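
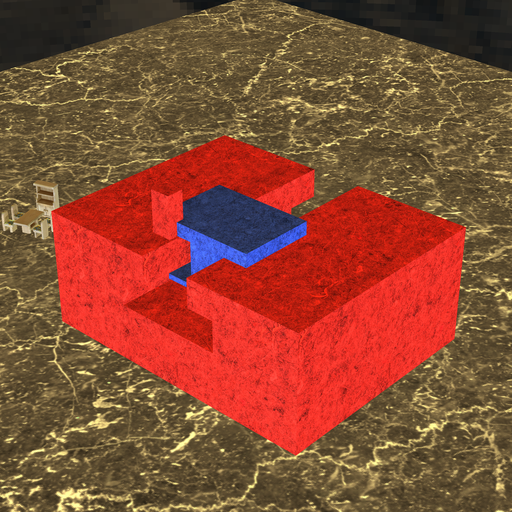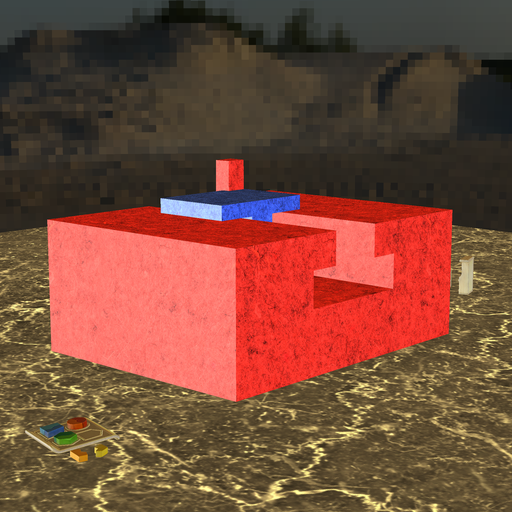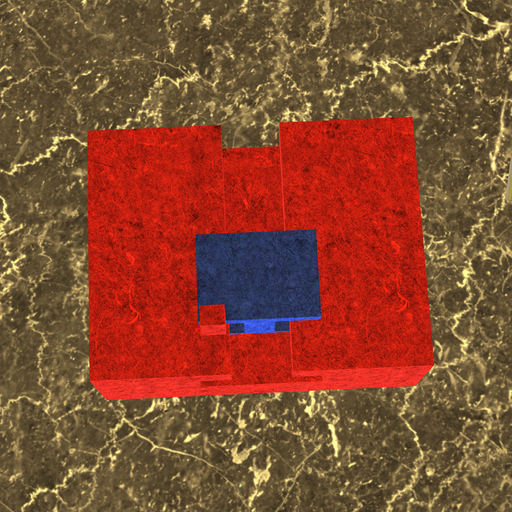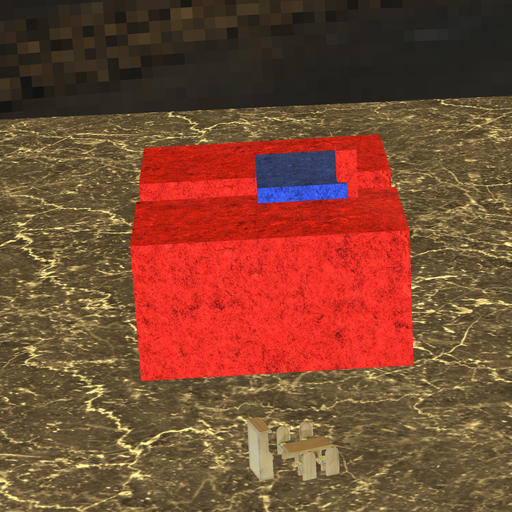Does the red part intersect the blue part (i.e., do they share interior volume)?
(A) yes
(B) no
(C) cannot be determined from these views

(A) yes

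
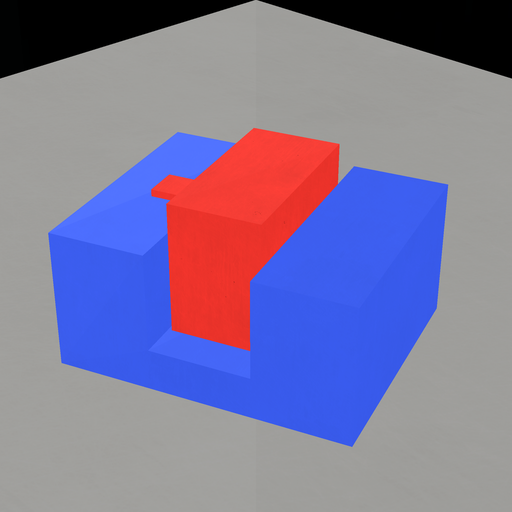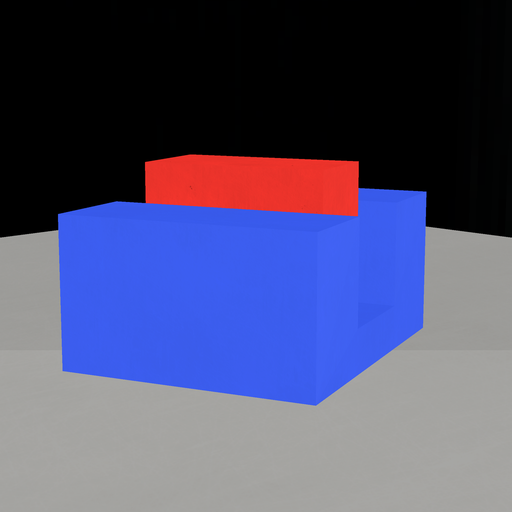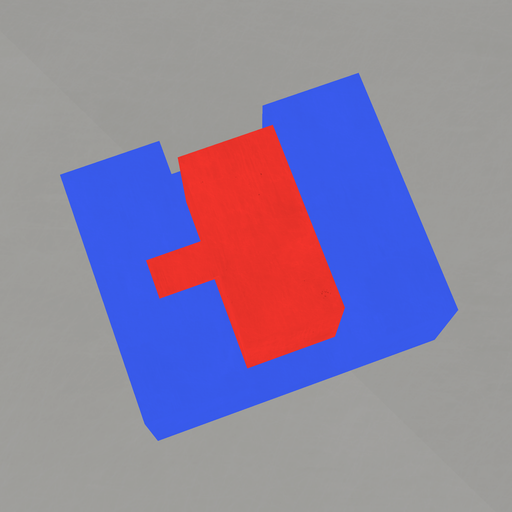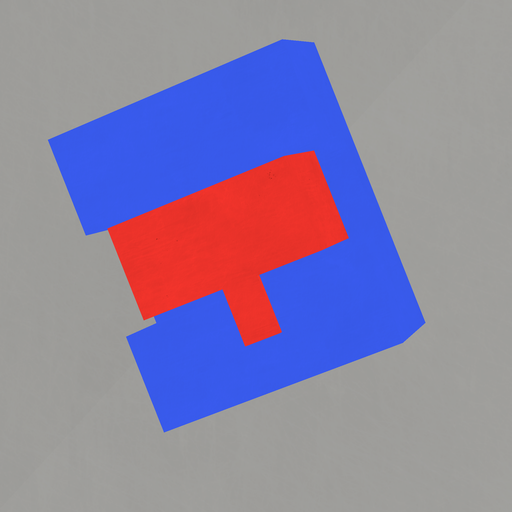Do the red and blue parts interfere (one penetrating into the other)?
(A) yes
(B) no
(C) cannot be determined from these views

(B) no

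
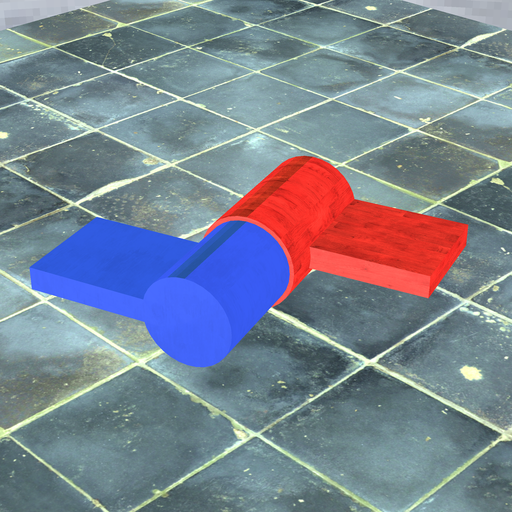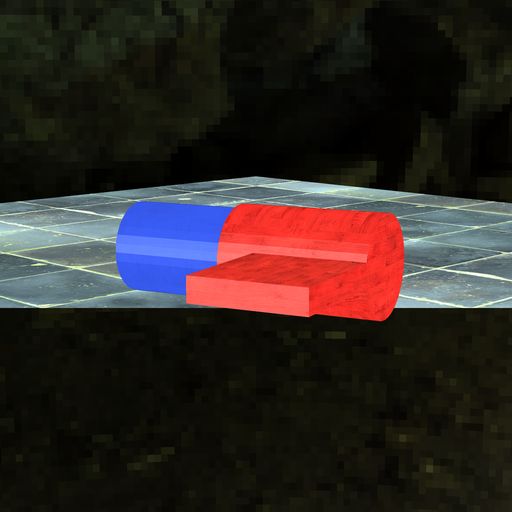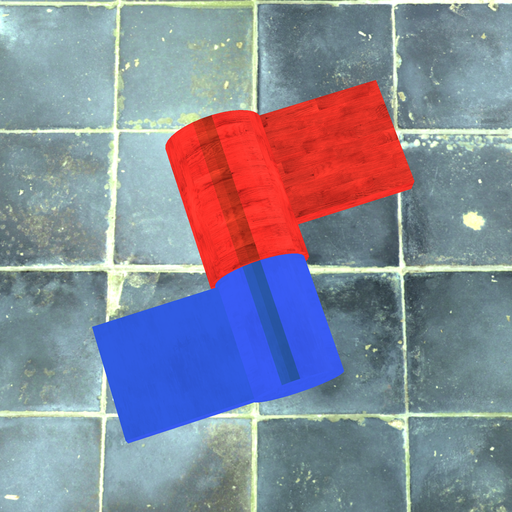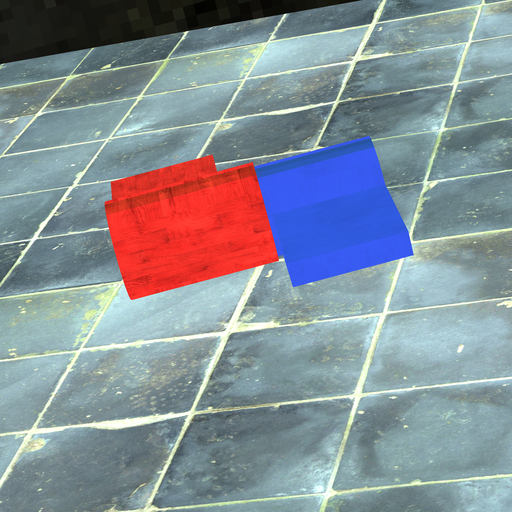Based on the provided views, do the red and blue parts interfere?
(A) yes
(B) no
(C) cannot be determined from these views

(A) yes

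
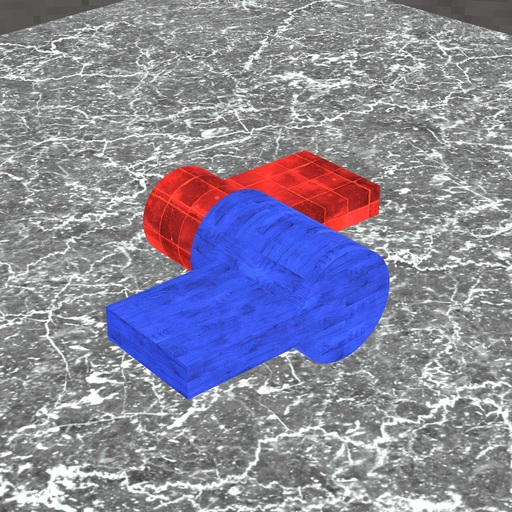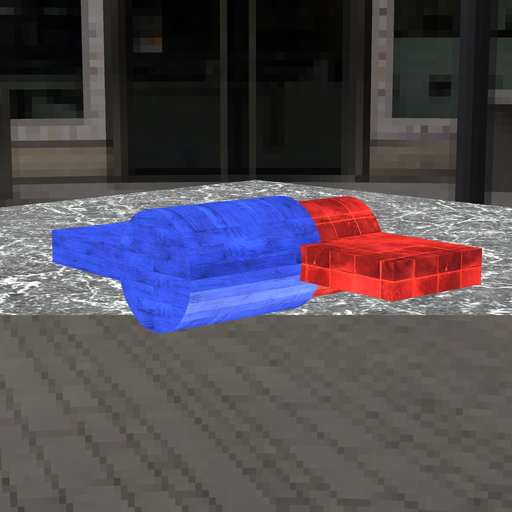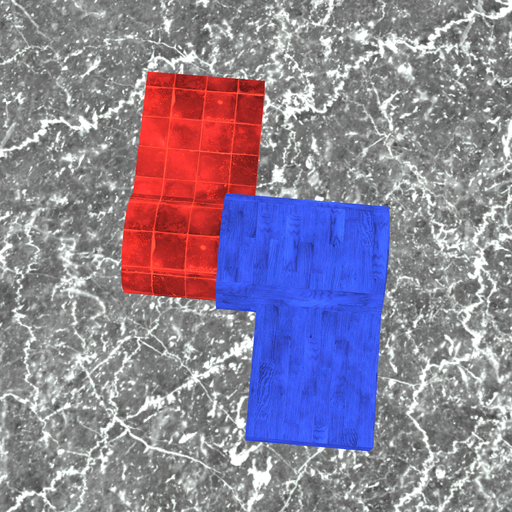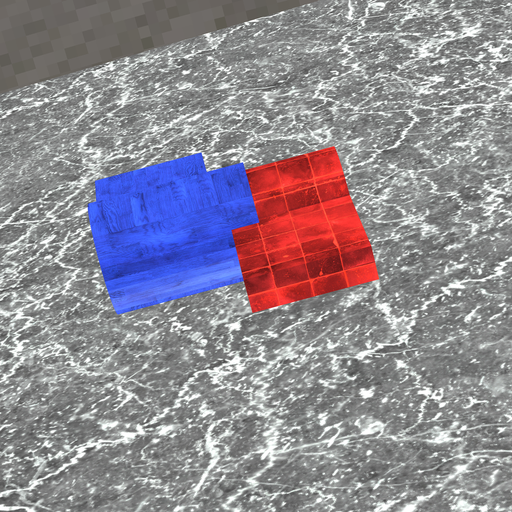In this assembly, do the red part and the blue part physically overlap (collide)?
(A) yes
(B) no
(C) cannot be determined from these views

(A) yes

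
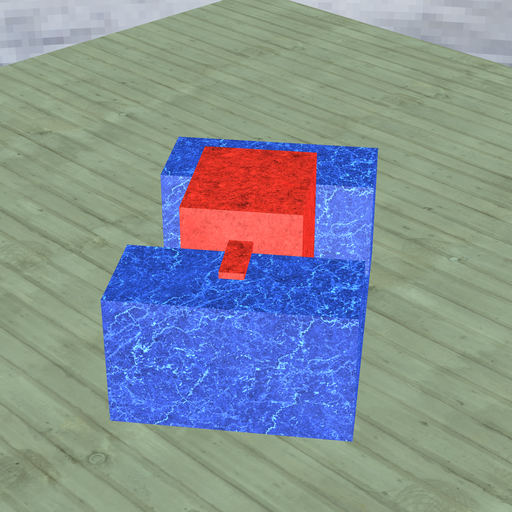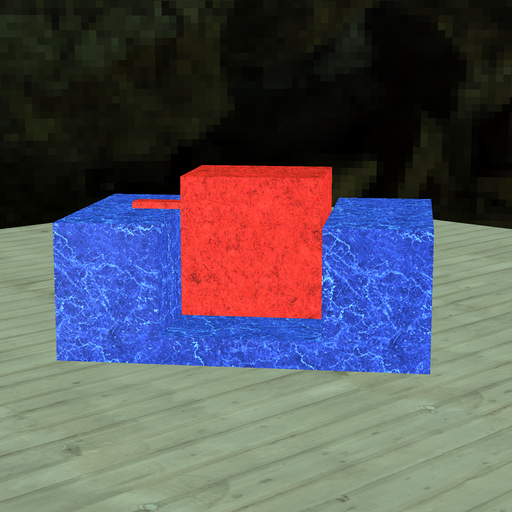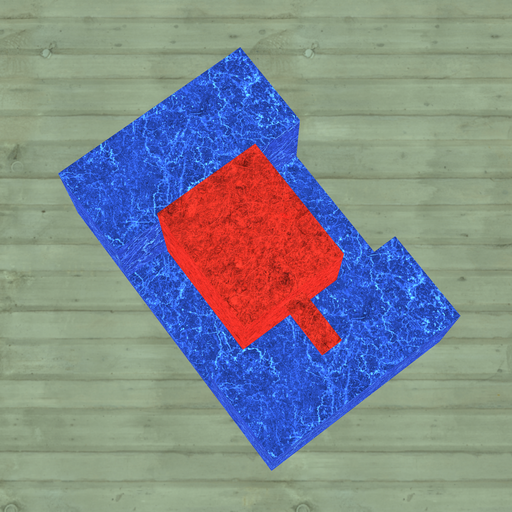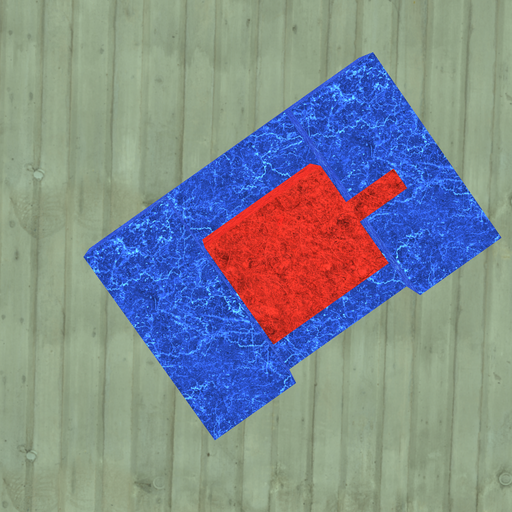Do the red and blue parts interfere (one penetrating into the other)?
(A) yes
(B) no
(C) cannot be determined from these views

(B) no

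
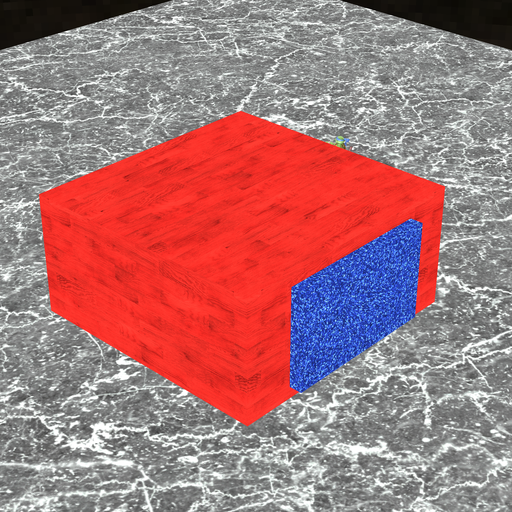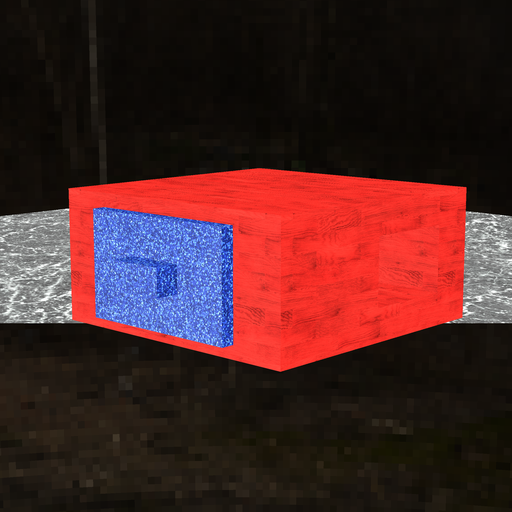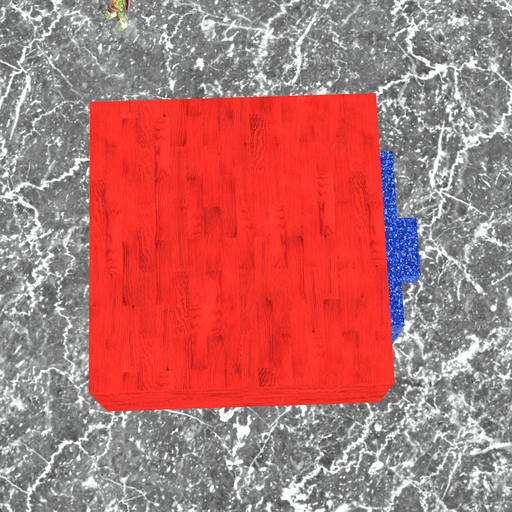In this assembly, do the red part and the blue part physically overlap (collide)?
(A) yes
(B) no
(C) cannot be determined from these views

(C) cannot be determined from these views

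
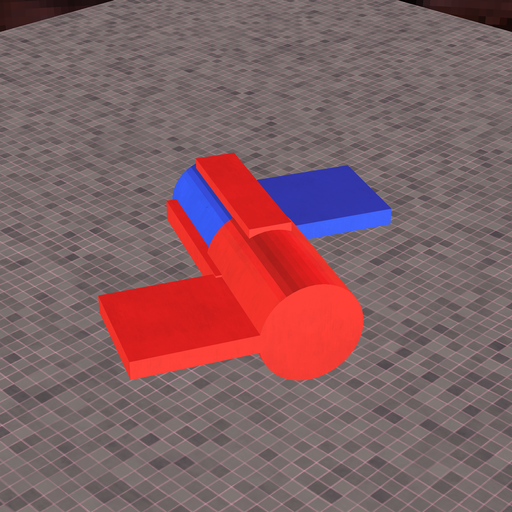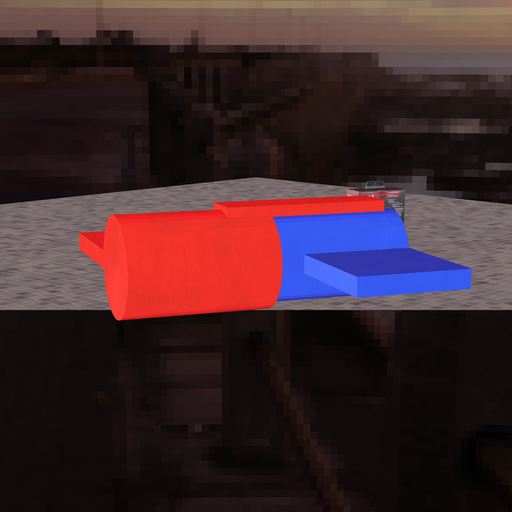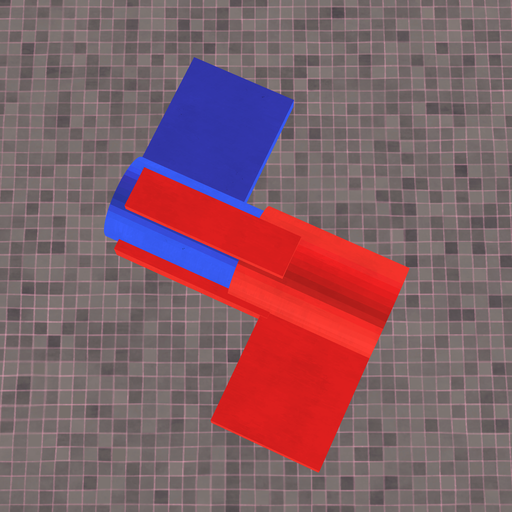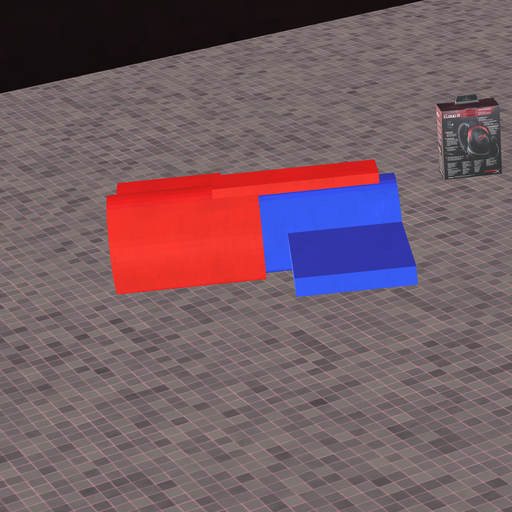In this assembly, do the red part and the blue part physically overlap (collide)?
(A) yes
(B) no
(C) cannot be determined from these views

(A) yes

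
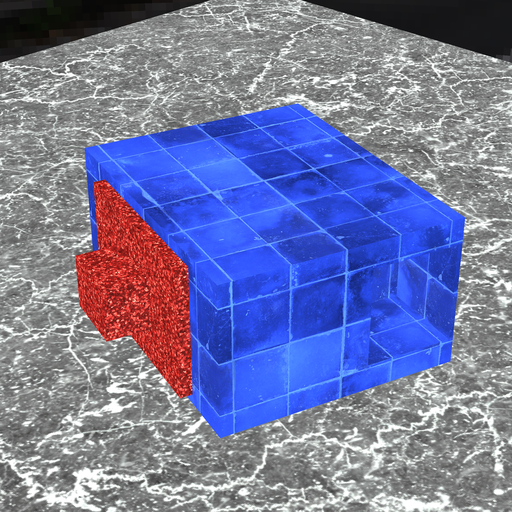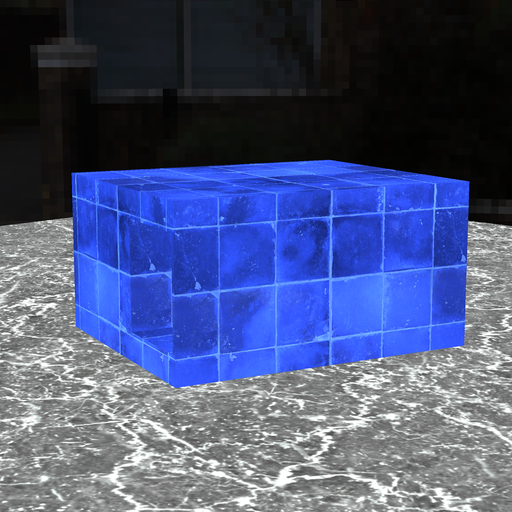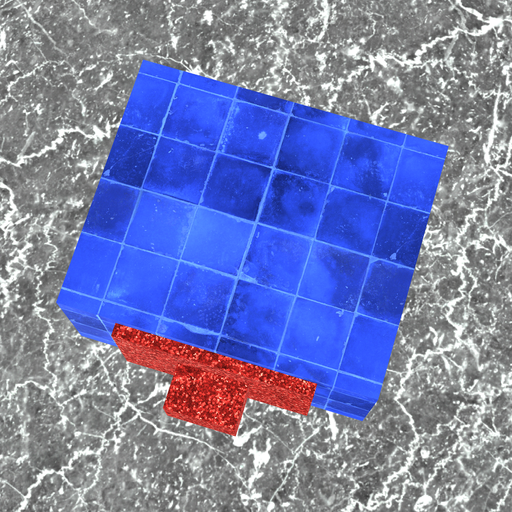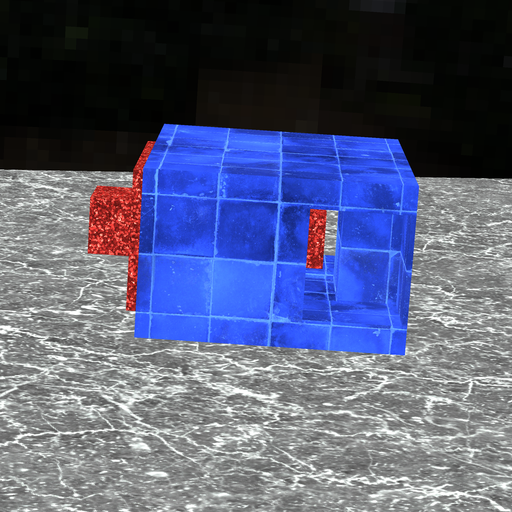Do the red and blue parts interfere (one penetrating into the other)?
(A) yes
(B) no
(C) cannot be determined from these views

(B) no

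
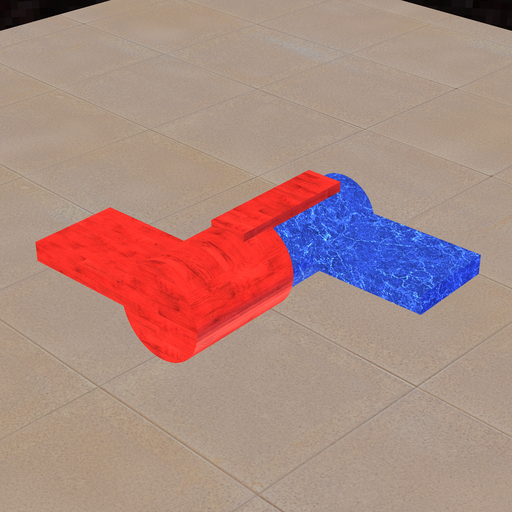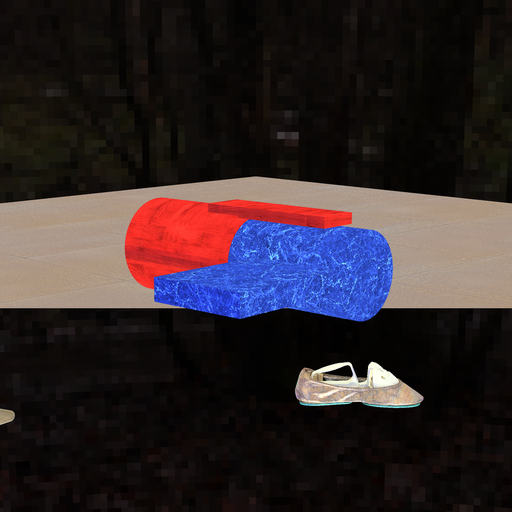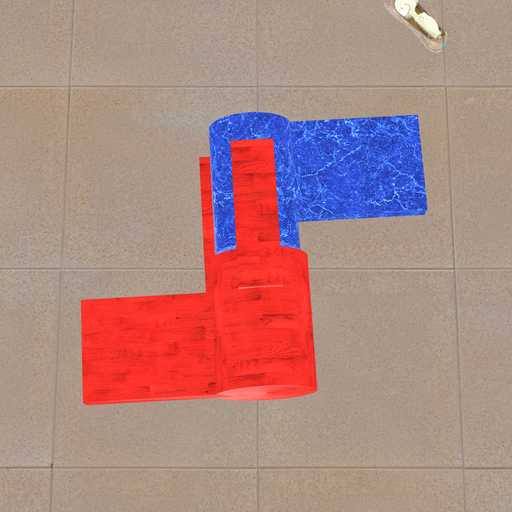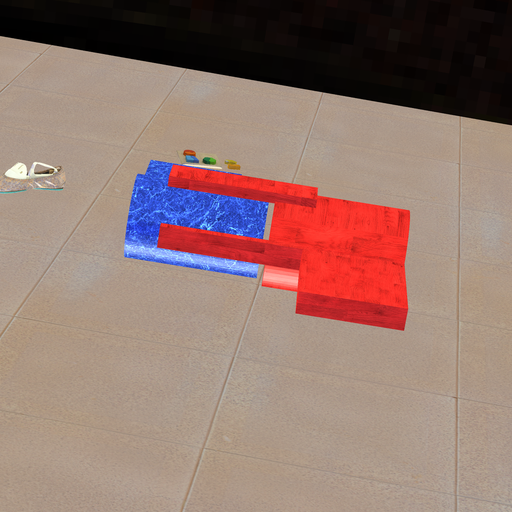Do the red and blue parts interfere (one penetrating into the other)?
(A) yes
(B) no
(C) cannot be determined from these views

(B) no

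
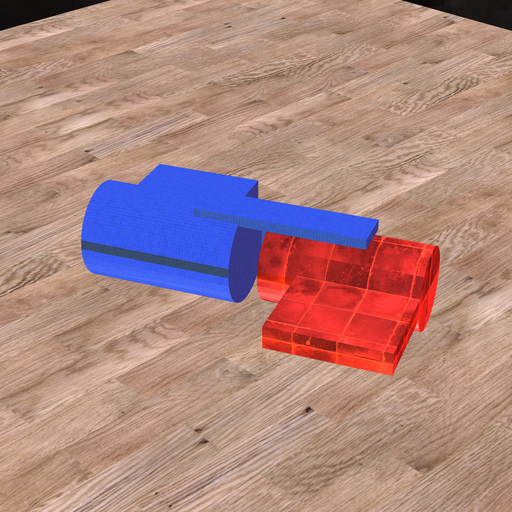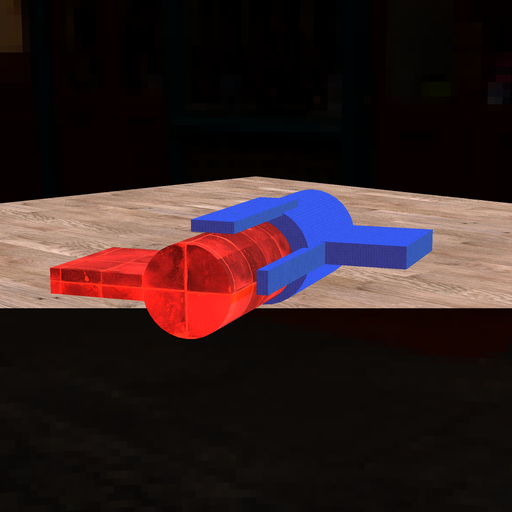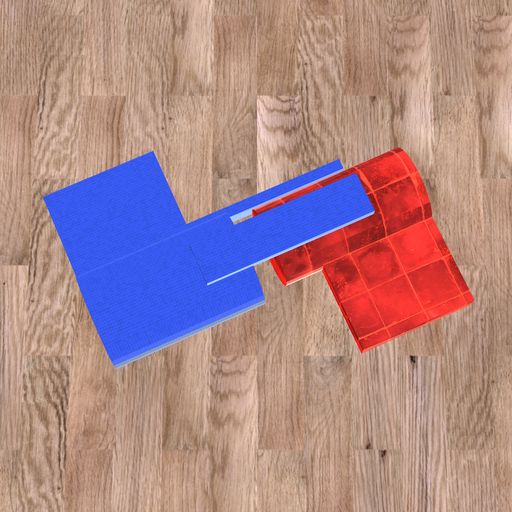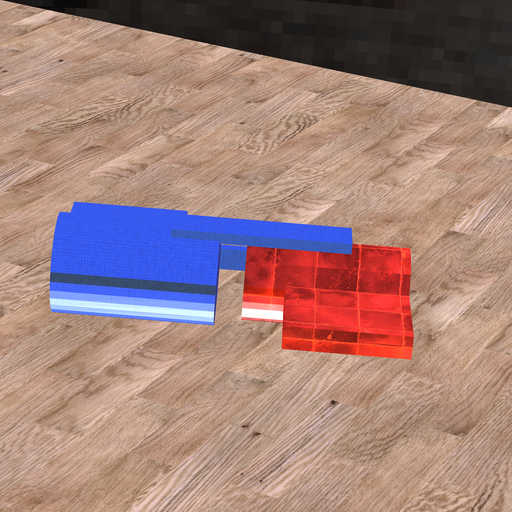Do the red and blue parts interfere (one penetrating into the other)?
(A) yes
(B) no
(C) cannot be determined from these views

(B) no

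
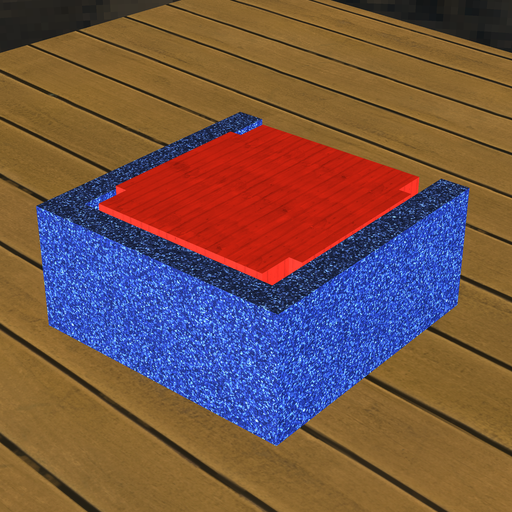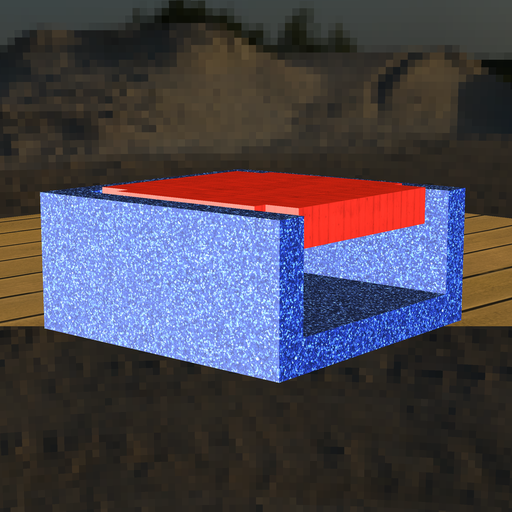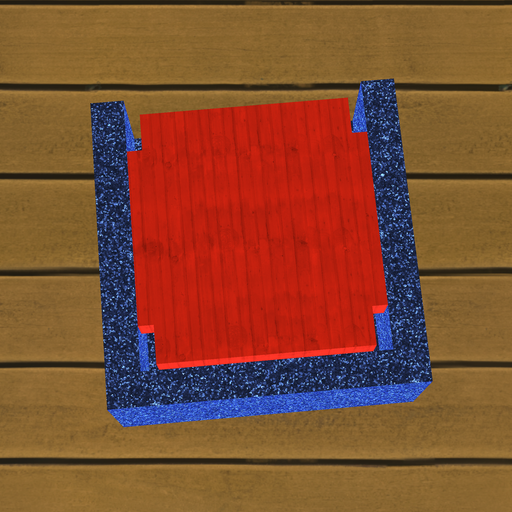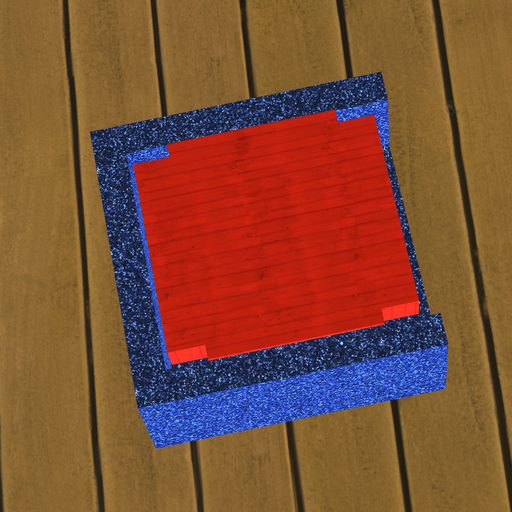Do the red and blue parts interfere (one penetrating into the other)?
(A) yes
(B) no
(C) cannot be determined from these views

(B) no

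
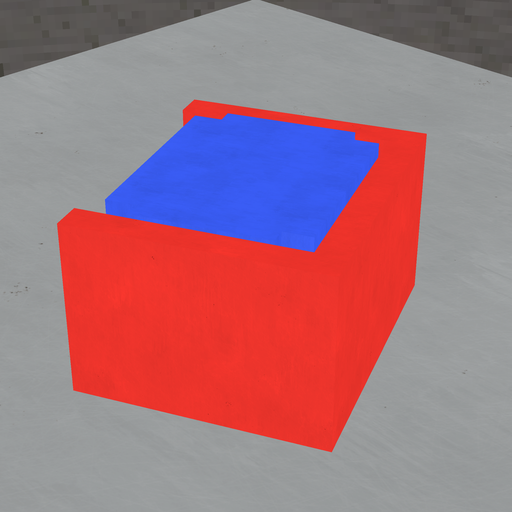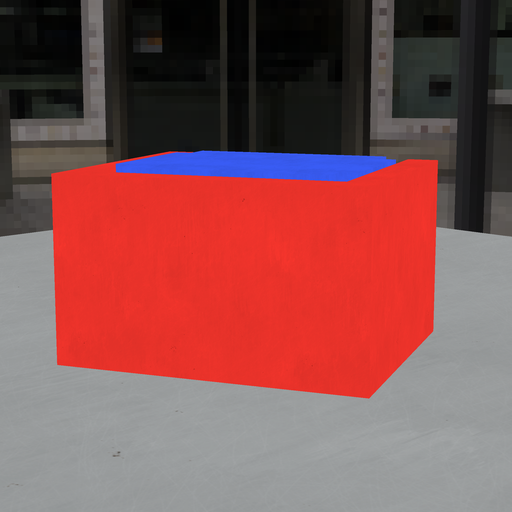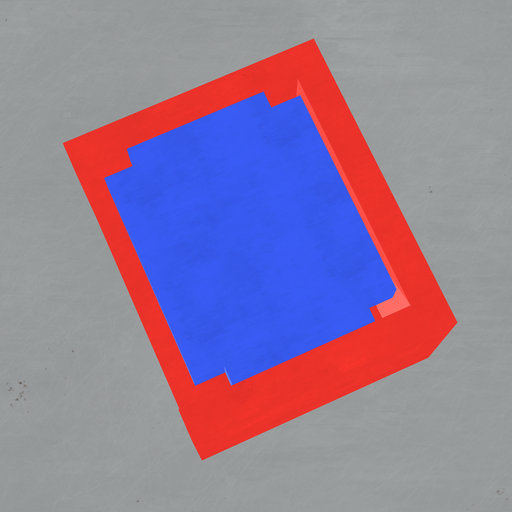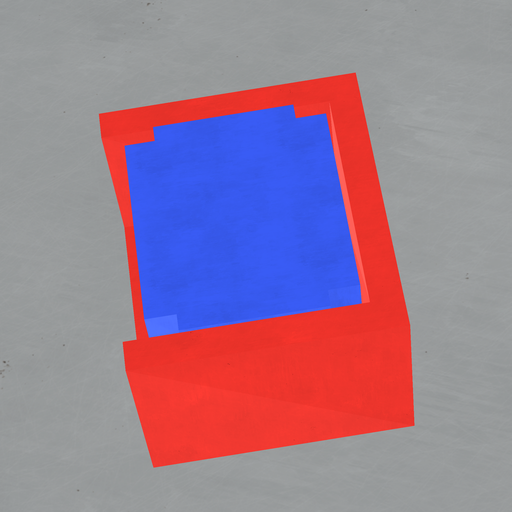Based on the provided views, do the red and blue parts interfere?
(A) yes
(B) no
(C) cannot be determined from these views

(B) no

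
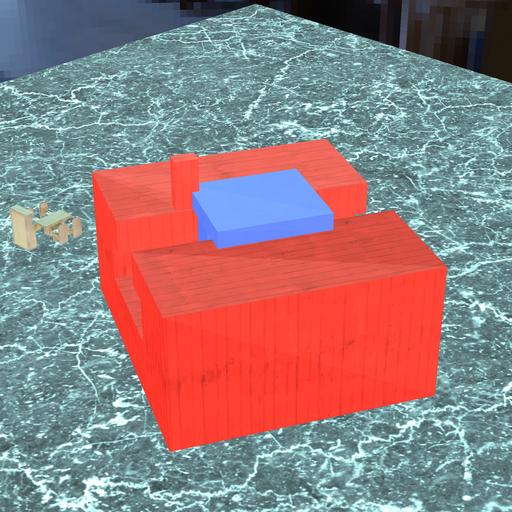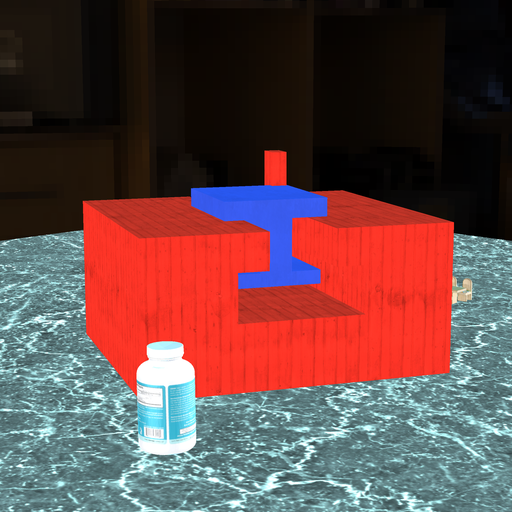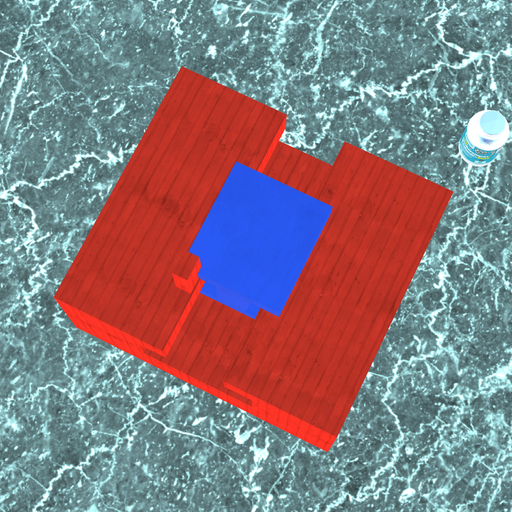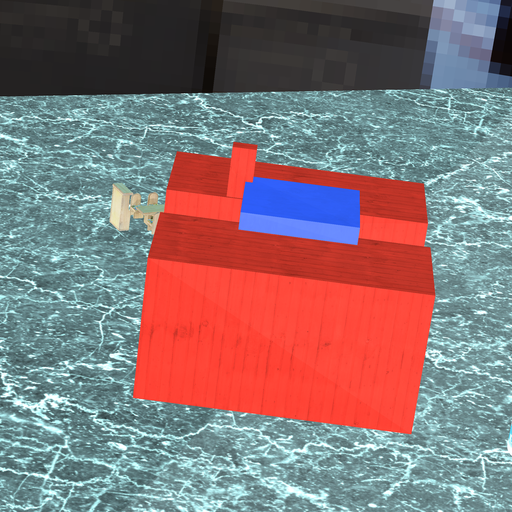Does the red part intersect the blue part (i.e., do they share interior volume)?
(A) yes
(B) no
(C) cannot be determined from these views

(A) yes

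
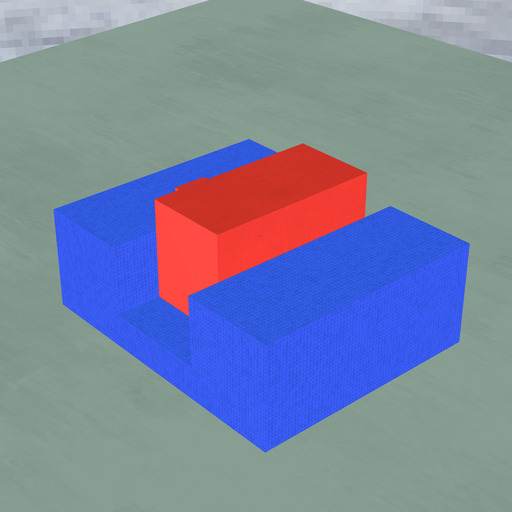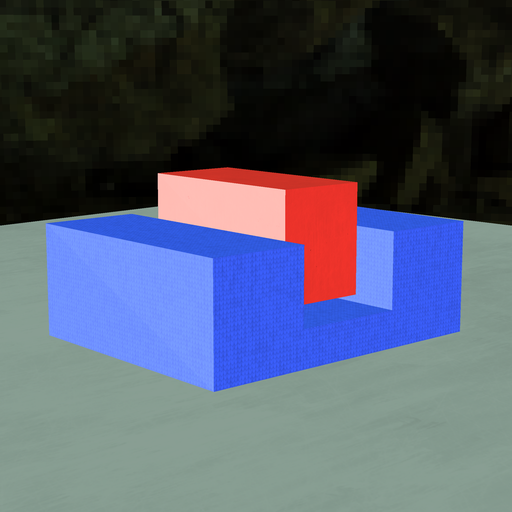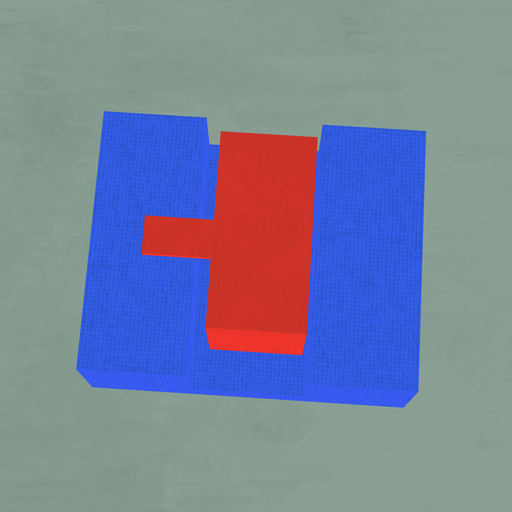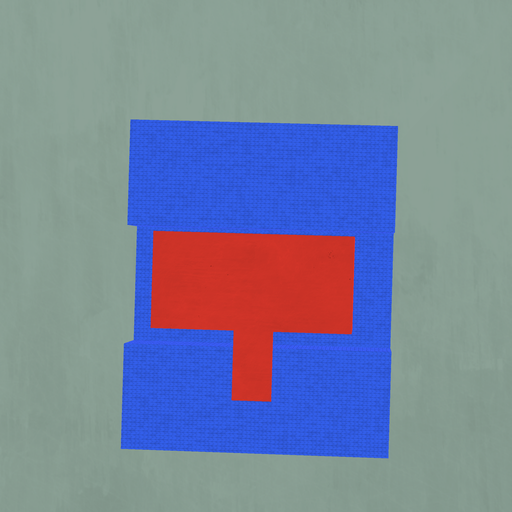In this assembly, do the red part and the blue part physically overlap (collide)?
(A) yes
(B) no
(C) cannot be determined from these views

(B) no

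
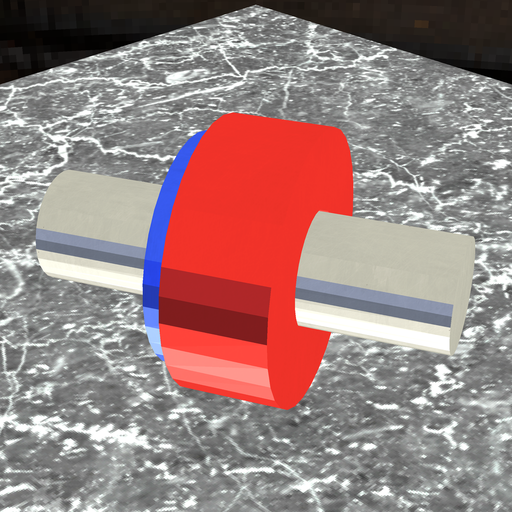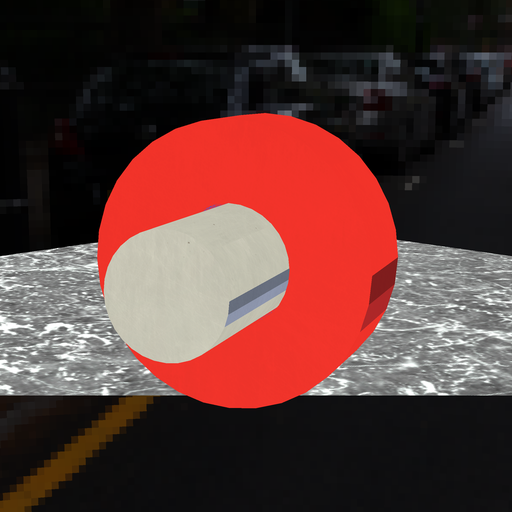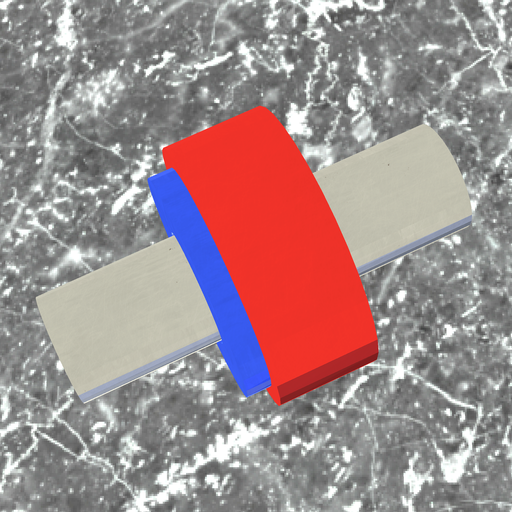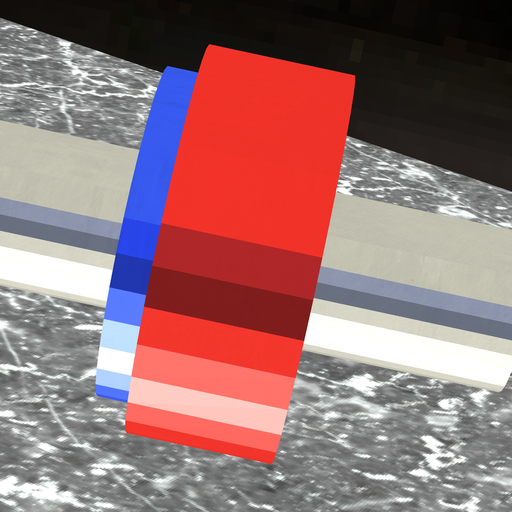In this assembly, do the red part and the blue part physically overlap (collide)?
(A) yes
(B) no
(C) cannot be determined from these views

(A) yes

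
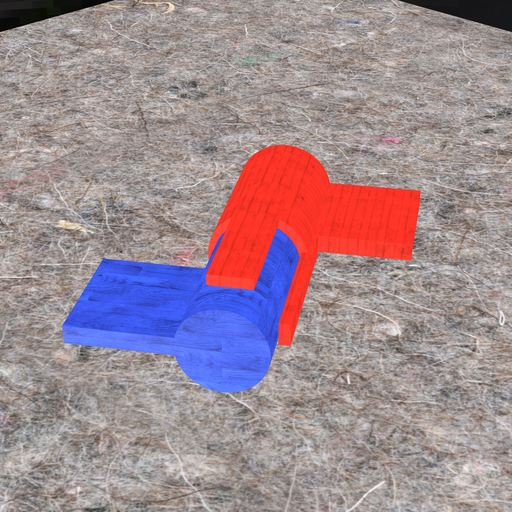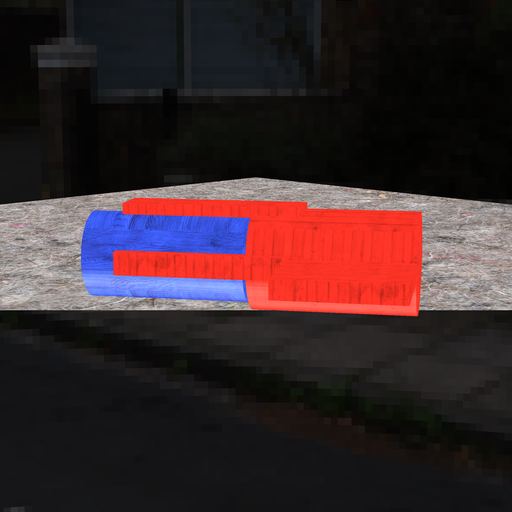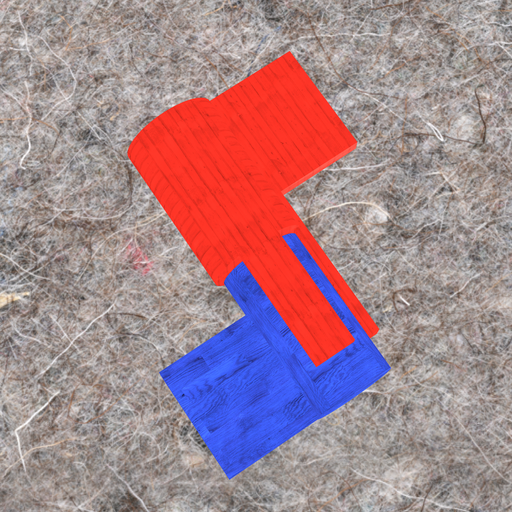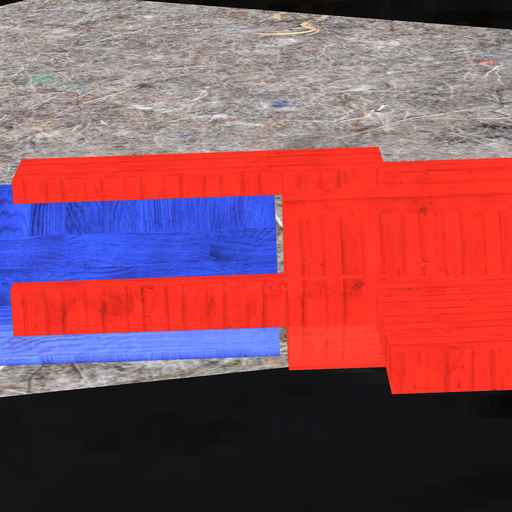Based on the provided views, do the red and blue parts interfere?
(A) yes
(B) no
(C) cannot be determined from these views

(B) no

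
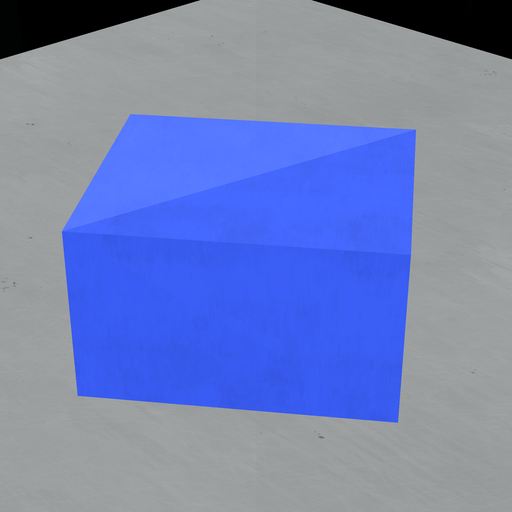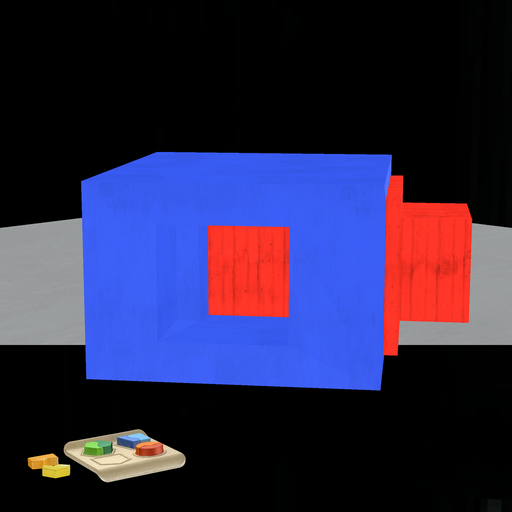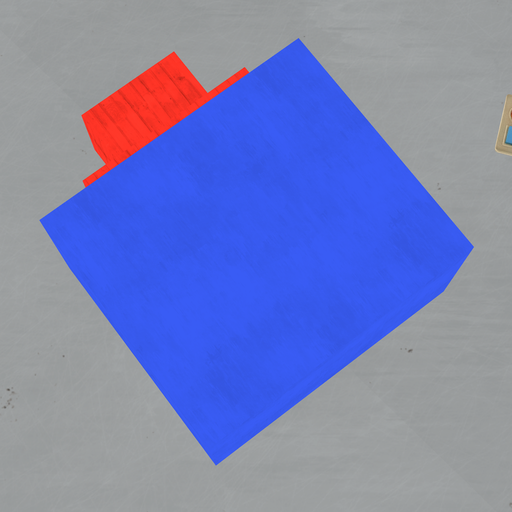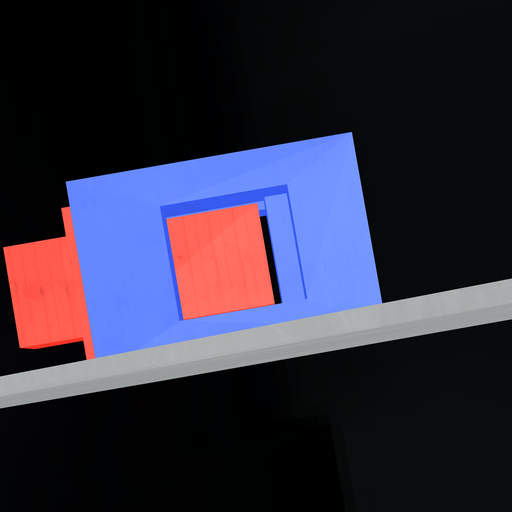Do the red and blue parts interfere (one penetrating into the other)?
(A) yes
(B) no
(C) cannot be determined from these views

(B) no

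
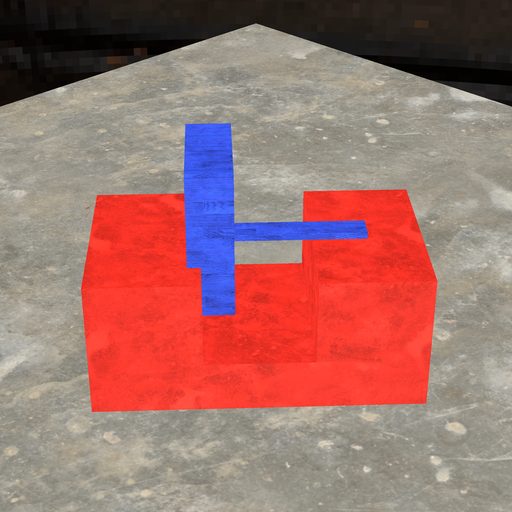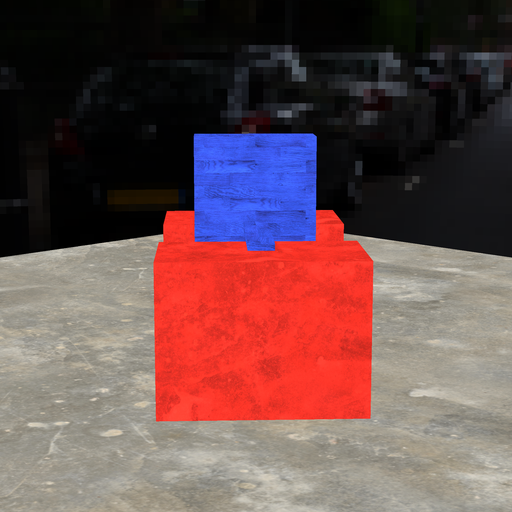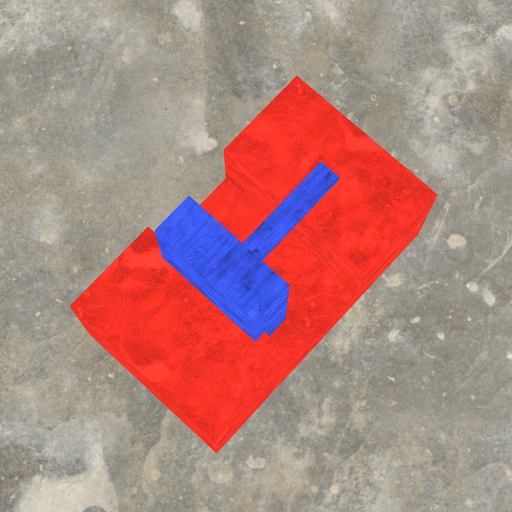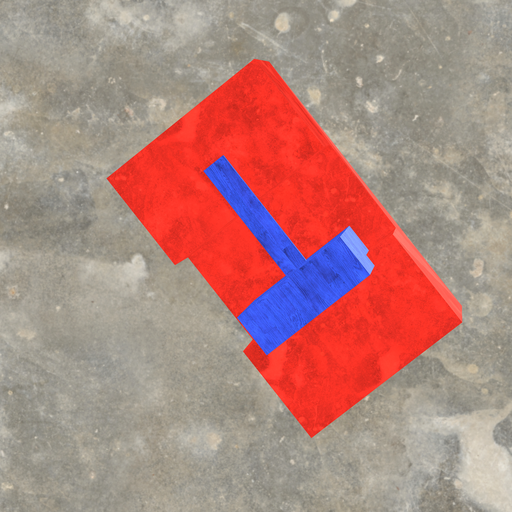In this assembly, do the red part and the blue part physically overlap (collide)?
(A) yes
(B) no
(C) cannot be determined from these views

(A) yes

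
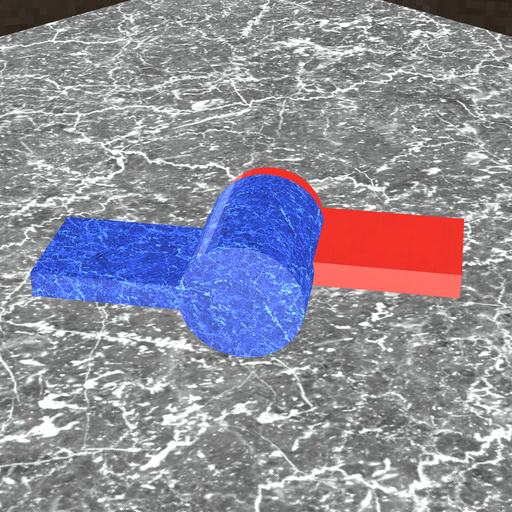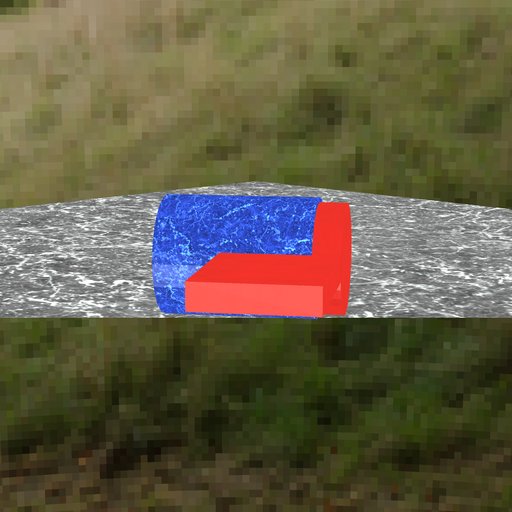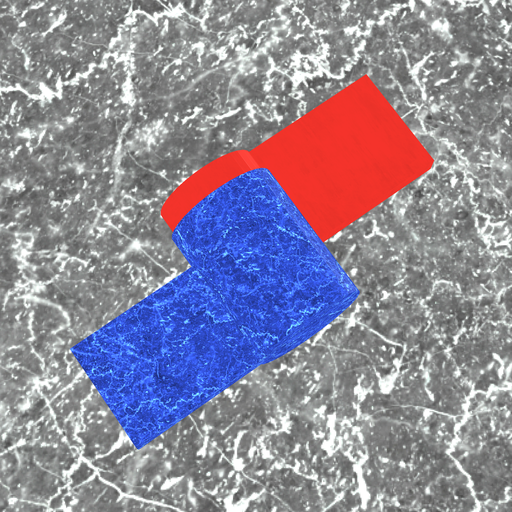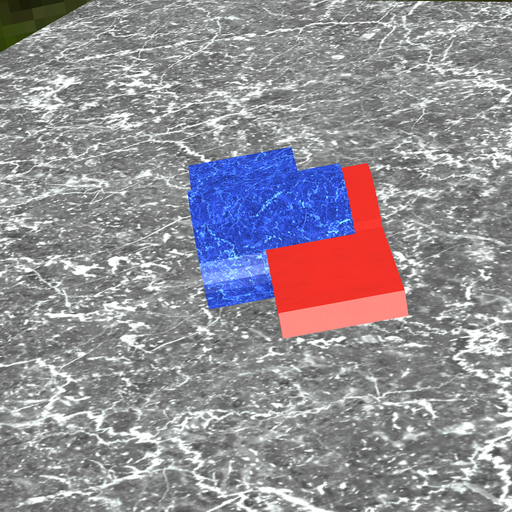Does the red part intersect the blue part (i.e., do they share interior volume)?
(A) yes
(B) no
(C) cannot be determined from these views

(A) yes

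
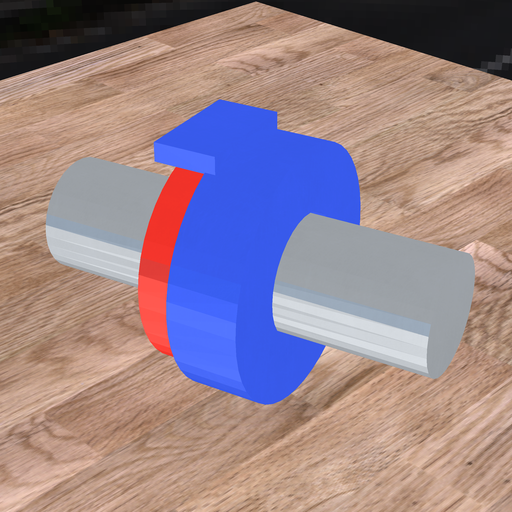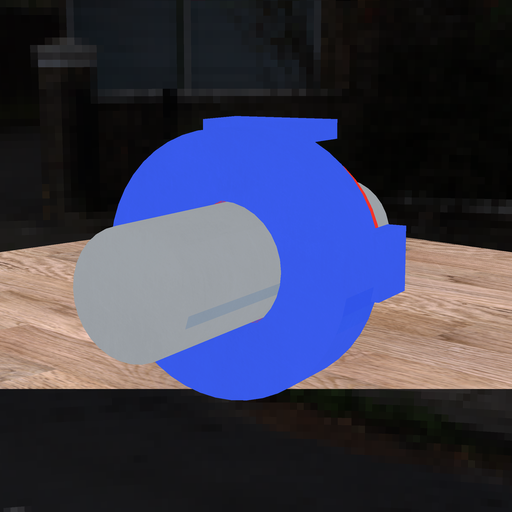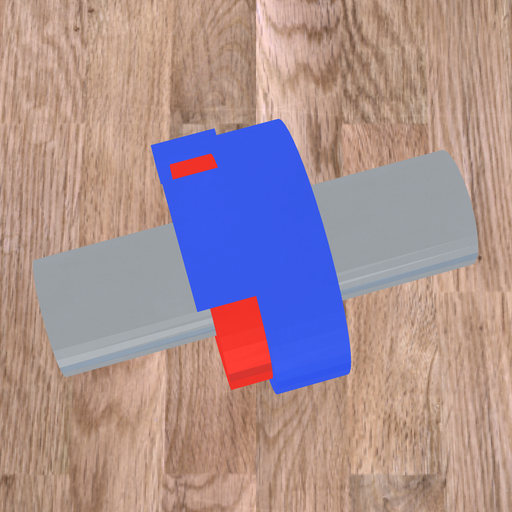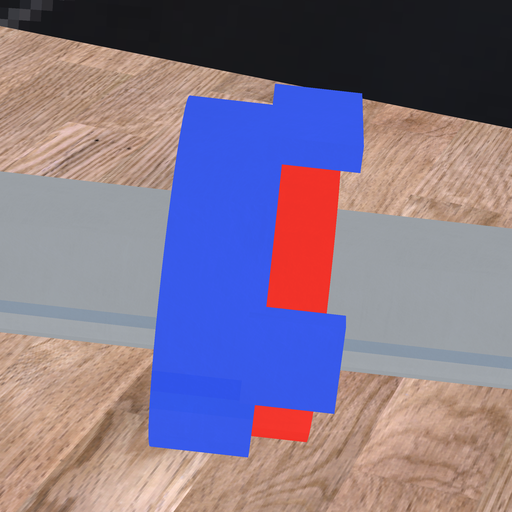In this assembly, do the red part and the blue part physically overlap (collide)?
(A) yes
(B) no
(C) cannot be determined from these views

(A) yes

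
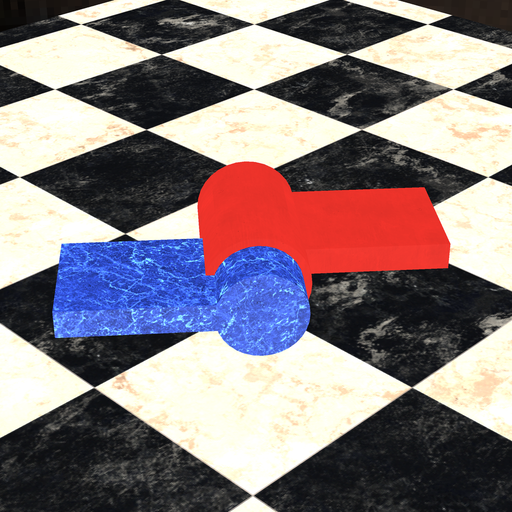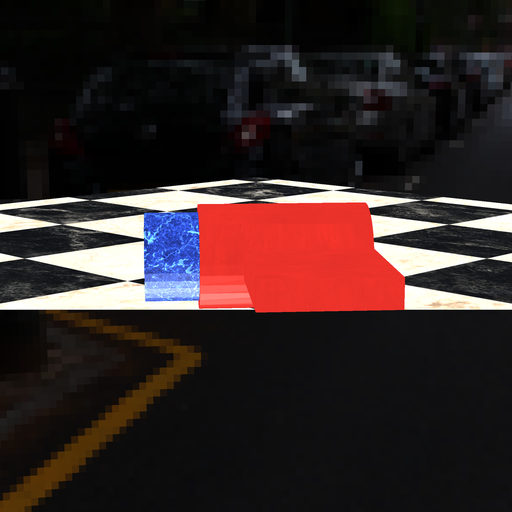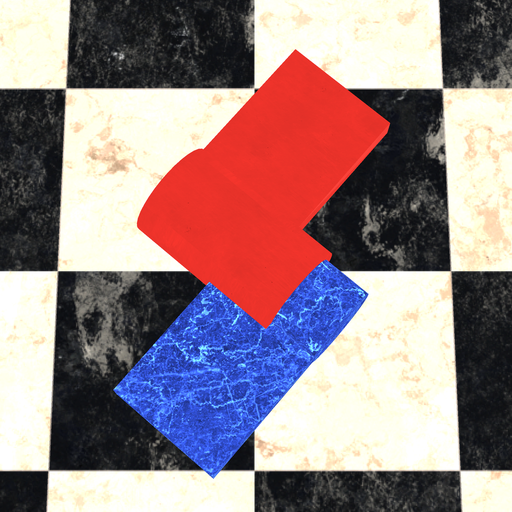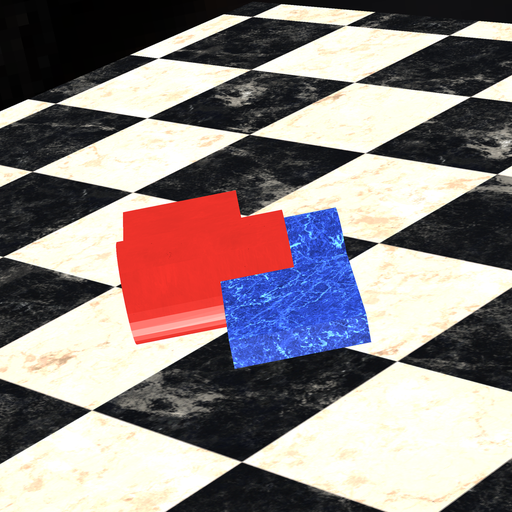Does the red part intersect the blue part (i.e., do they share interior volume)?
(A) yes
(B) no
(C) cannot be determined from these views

(A) yes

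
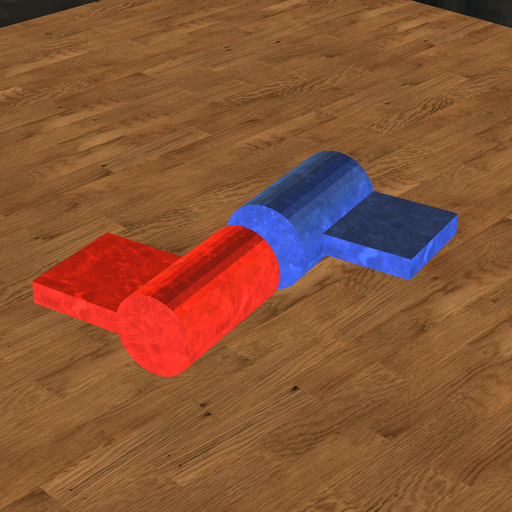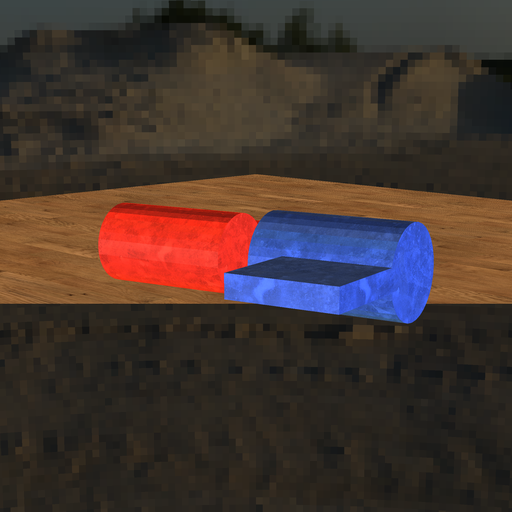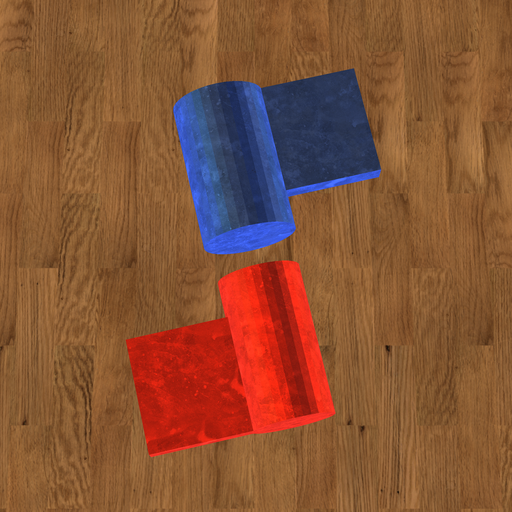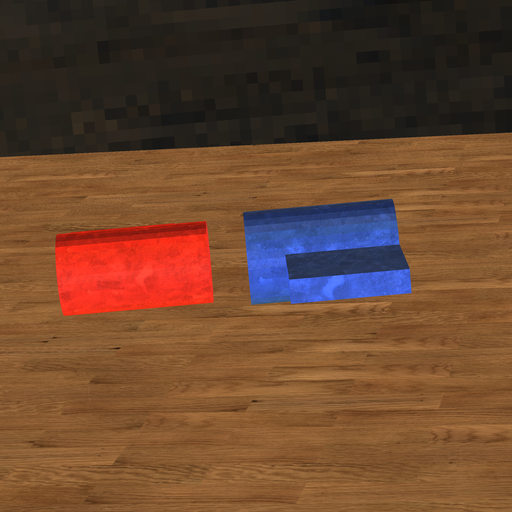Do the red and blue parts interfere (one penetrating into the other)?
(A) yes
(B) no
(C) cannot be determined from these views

(B) no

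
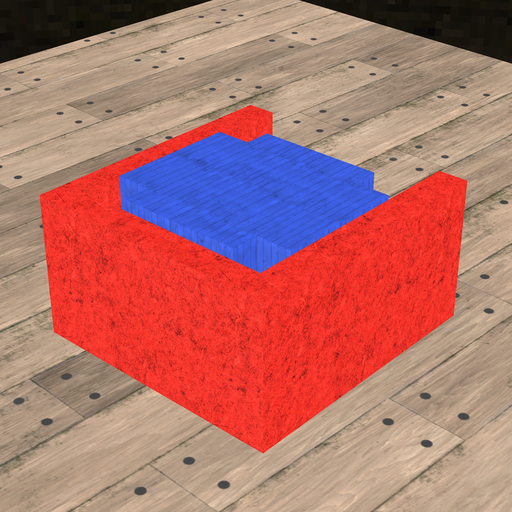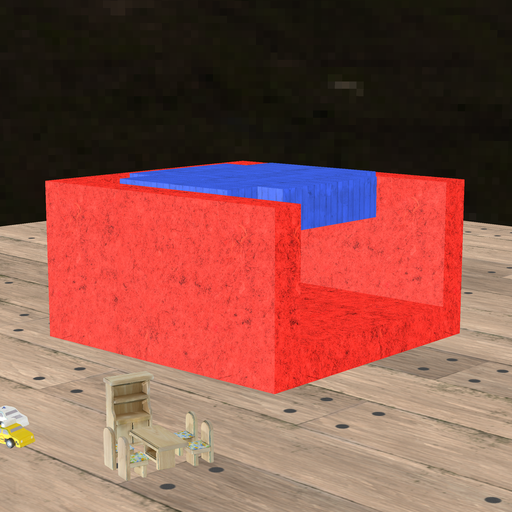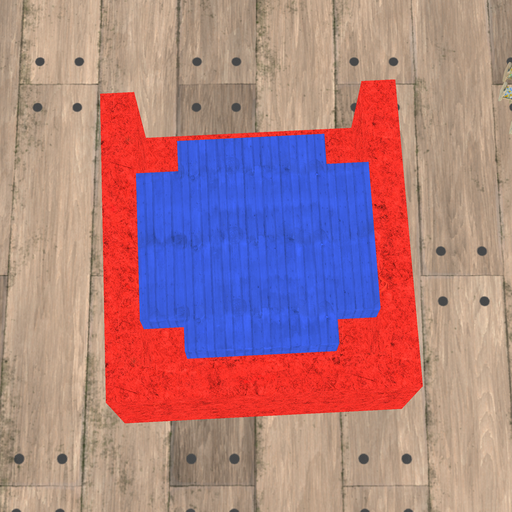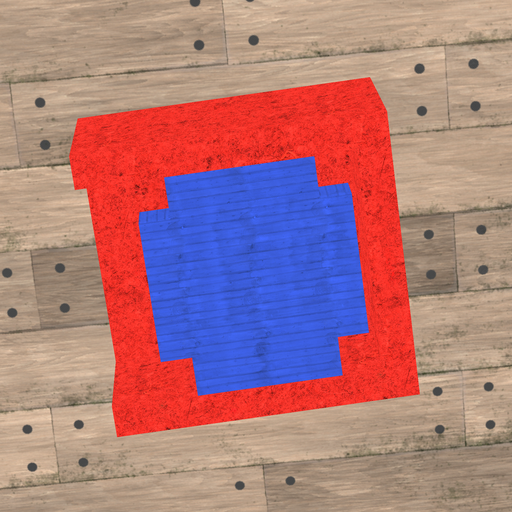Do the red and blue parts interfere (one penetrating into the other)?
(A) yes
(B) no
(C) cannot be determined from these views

(B) no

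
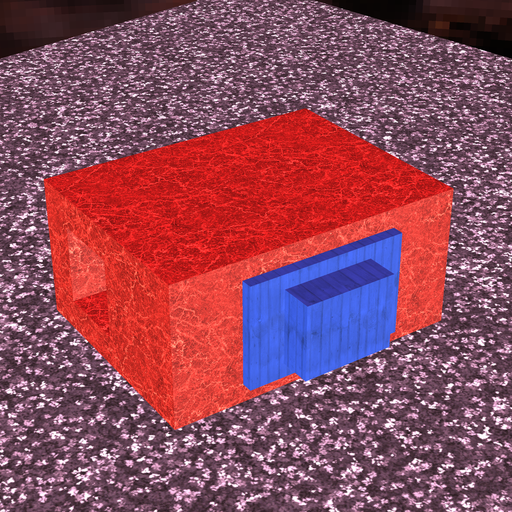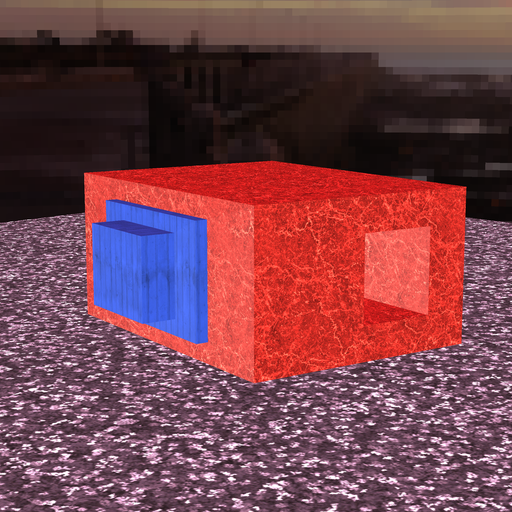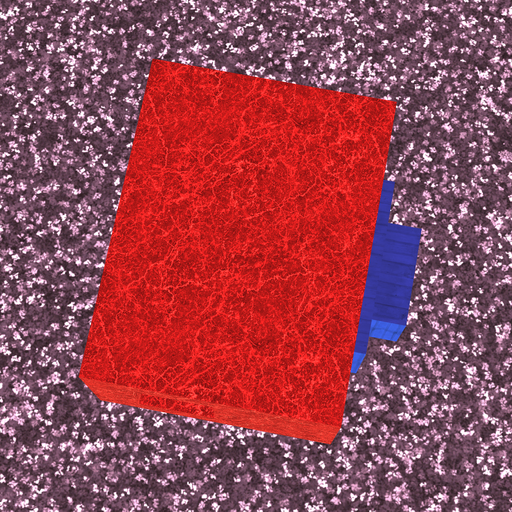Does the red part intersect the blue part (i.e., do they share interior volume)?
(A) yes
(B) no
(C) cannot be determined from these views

(C) cannot be determined from these views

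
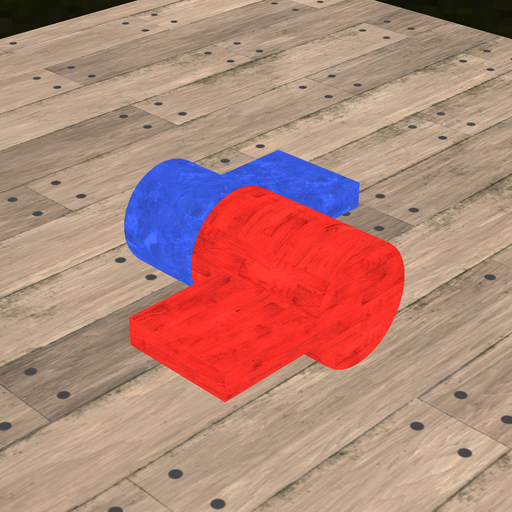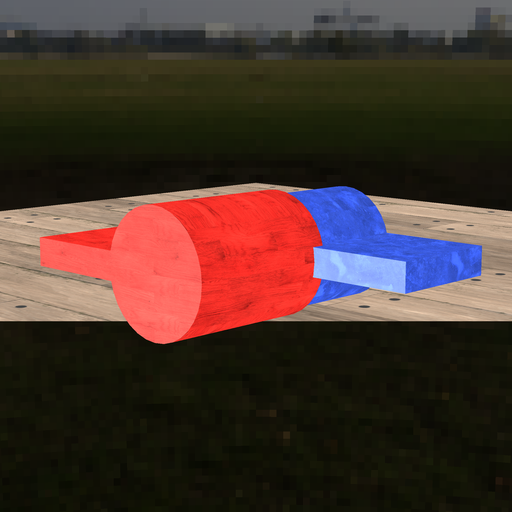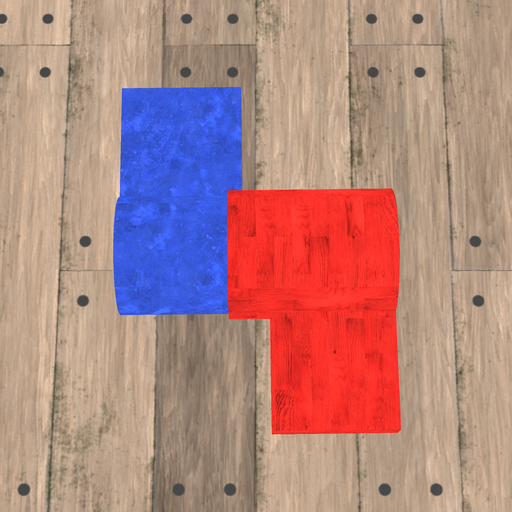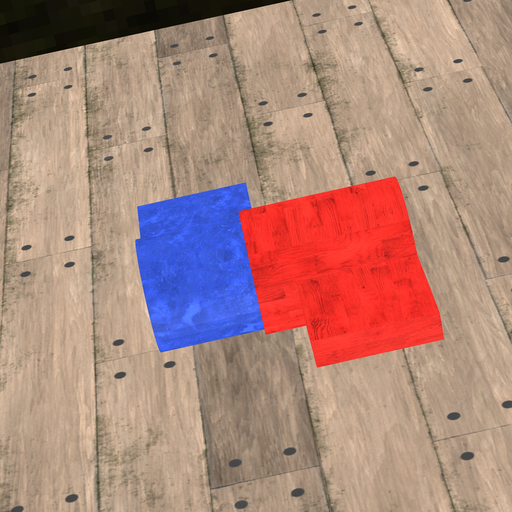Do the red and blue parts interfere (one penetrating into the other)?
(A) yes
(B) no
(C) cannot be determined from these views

(A) yes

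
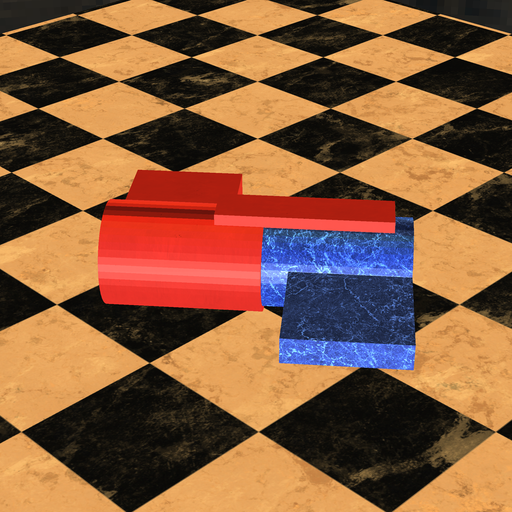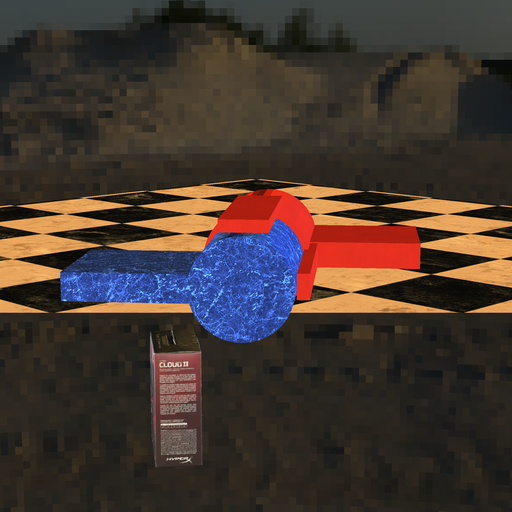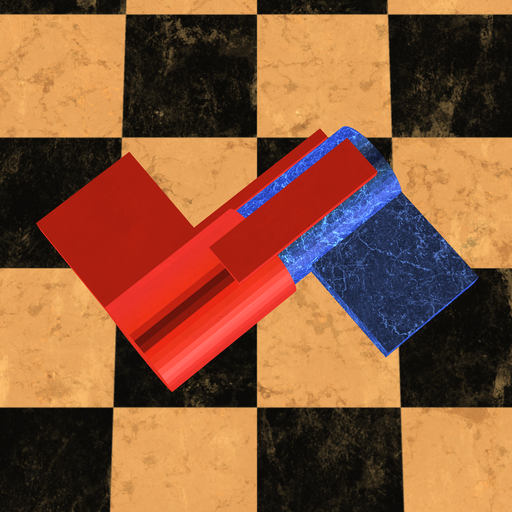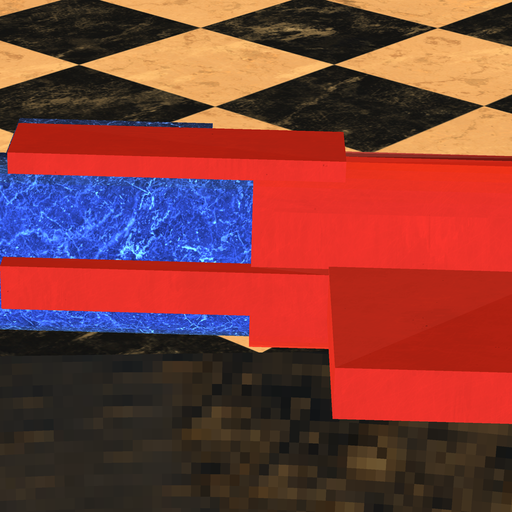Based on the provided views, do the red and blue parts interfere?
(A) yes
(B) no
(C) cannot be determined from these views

(A) yes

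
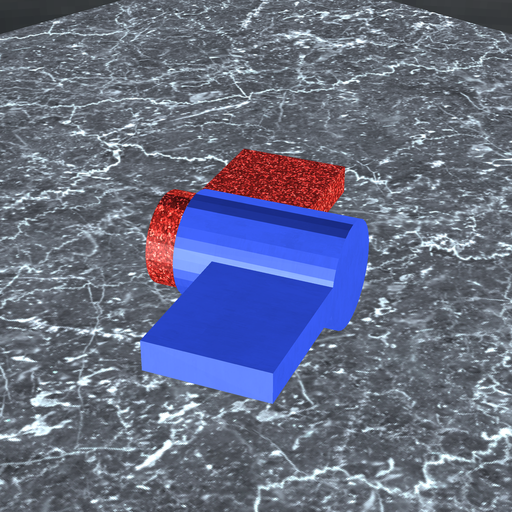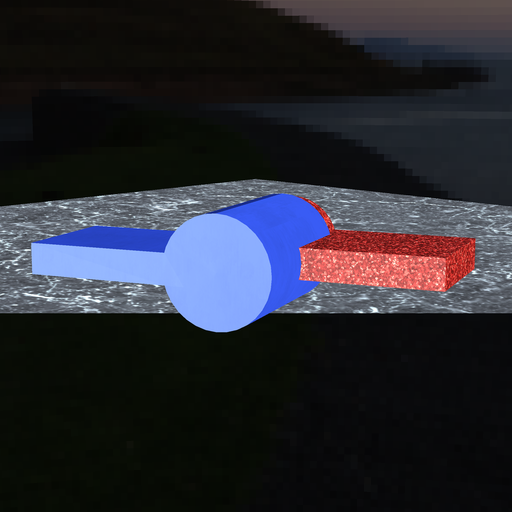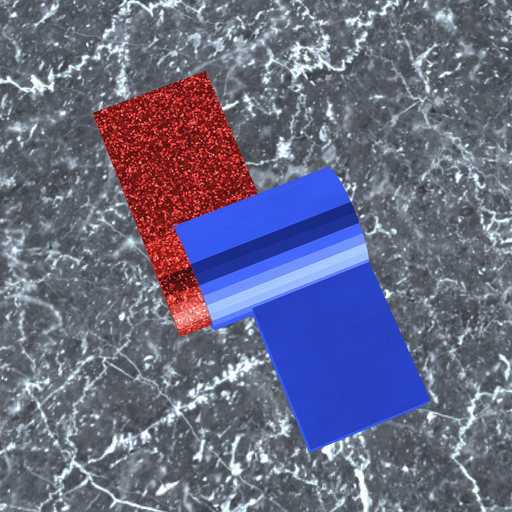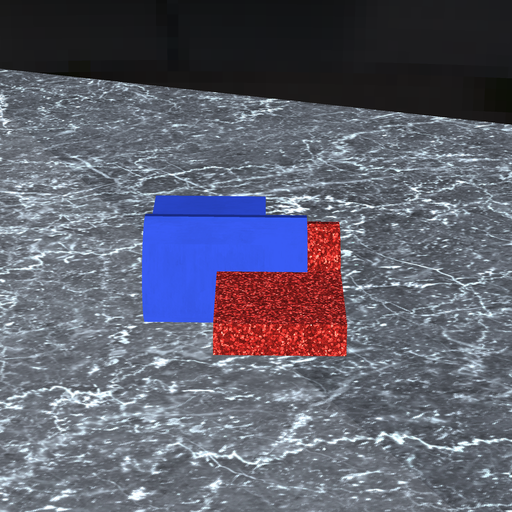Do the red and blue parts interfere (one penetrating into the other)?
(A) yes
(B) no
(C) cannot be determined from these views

(A) yes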